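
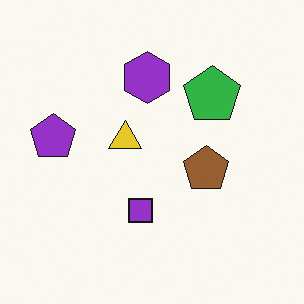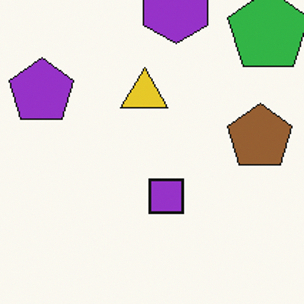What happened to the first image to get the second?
It was cropped to a modestly smaller region and rescaled.

The visible shapes are larger and the field of view is narrower; shapes near the original edges may be partly or wholly outside the frame — a crop-and-rescale.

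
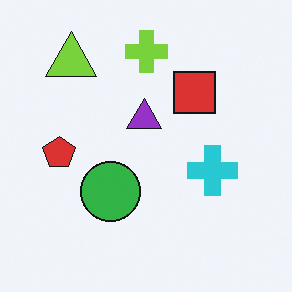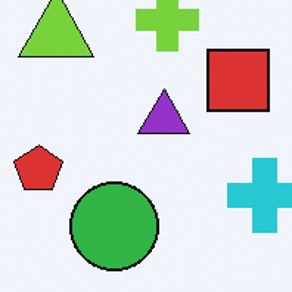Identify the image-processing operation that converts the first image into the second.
The transformation is: cropped to a modestly smaller region and rescaled.

The visible shapes are larger and the field of view is narrower; shapes near the original edges may be partly or wholly outside the frame — a crop-and-rescale.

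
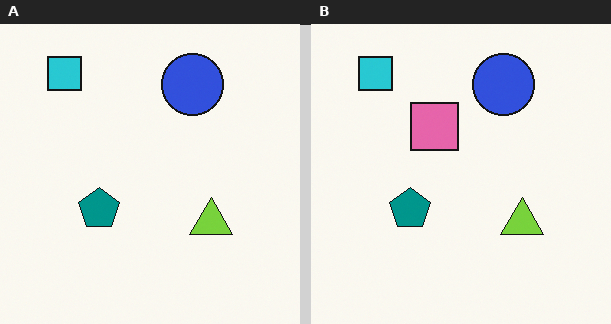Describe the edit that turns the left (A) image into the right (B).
The image was overlaid with an additional pink square.

A pink square appears in the right (B) image that is absent from the left (A).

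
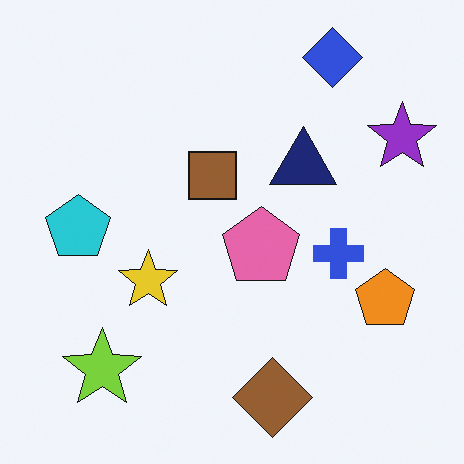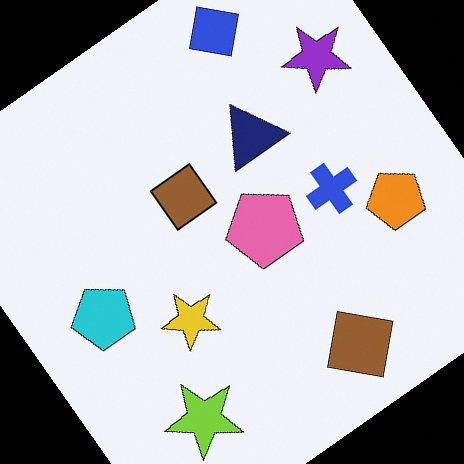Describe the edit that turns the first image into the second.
The second image is the first rotated counter-clockwise by a large amount — several tens of degrees.

Every shape is tilted by the same angle and the image corners show triangular fill wedges — a whole-image rotation by a non-right angle.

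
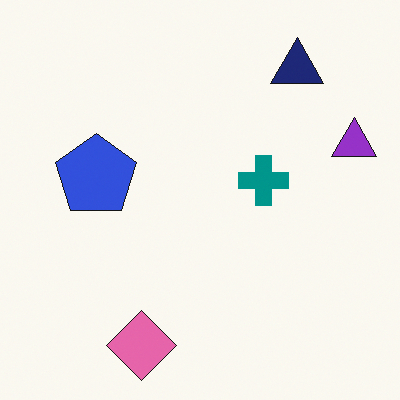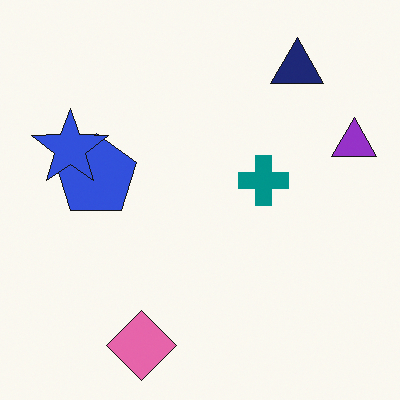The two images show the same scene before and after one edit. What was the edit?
Overlaid with an additional blue star.

A blue star appears in the second image that is absent from the first.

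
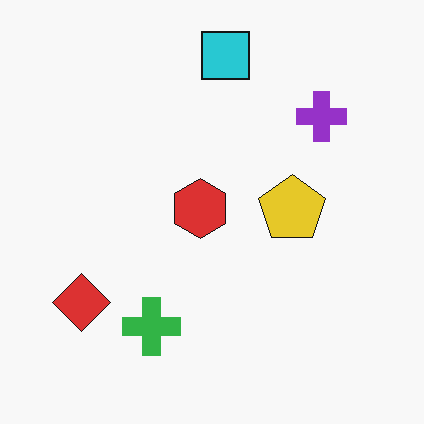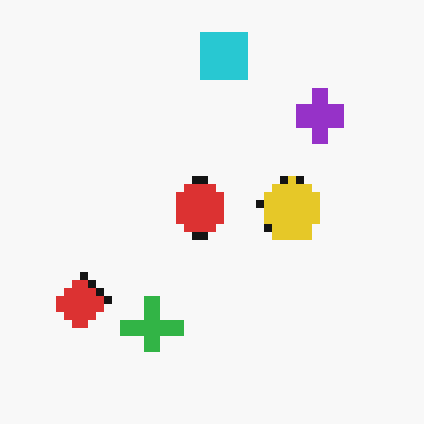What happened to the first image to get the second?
The transformation is: moderately pixelated.

Shapes are reduced to large square blocks; fine edges and outlines are lost — a downscale-then-upscale (mosaic) effect.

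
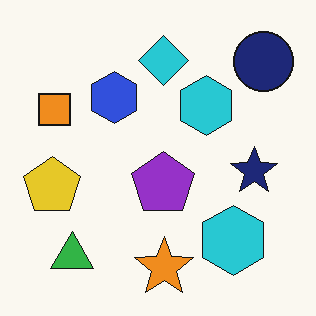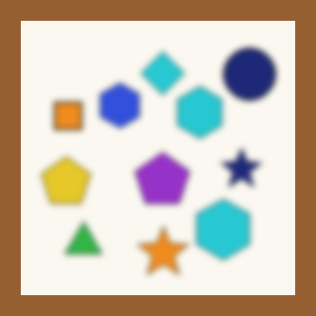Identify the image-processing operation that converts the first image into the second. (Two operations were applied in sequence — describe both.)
Noticeably gaussian-blurred, then framed with a brown border.

Shape edges and outlines are uniformly softened across the whole image. A solid brown frame runs around the edge of the second image, with the content slightly shrunk inside it.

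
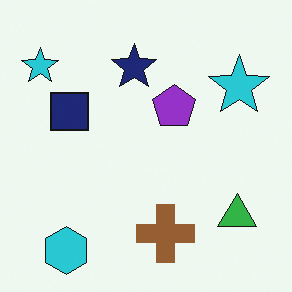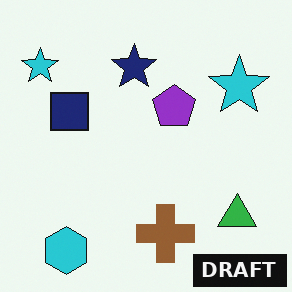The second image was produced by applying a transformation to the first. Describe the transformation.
The second image is the first watermarked with the text "DRAFT" in the lower-right corner.

A dark label reading "DRAFT" appears in the lower-right corner.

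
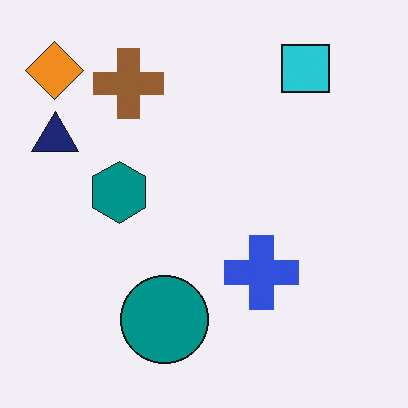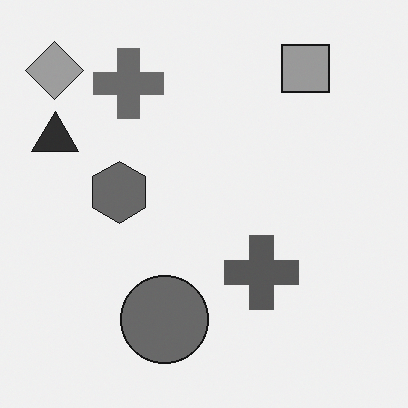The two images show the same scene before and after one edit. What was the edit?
The second image is the first converted to grayscale.

All color is removed — every shape is now a shade of grey.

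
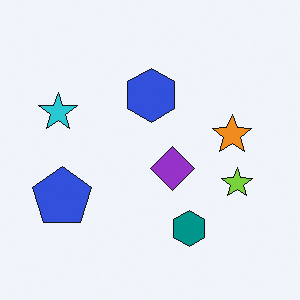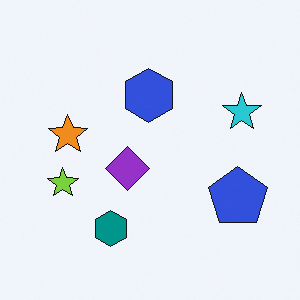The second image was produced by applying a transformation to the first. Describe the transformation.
The second image is the first flipped horizontally (left ↔ right).

The cyan star is in the left of the first image and the right of the second — shapes on opposite sides of the vertical midline have swapped in a mirror flip.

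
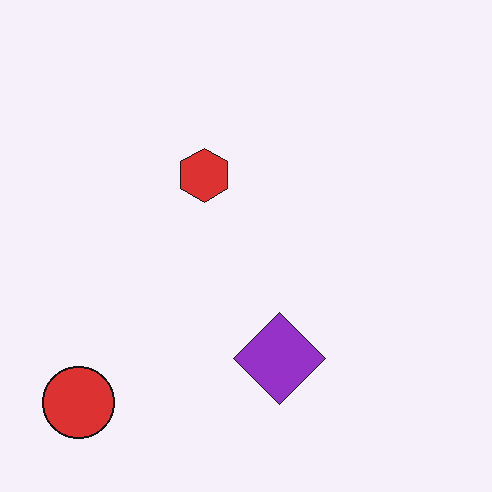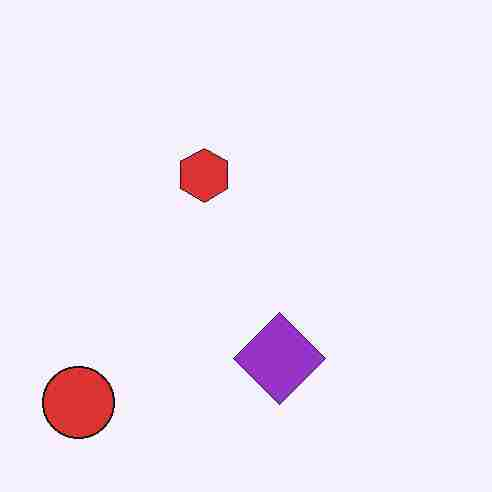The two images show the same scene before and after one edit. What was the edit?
It was heavily JPEG-compressed with obvious blocking artifacts.

Blocky 8×8 compression artifacts appear around shape edges and the flat background shows ringing — characteristic JPEG degradation.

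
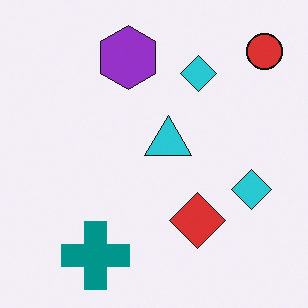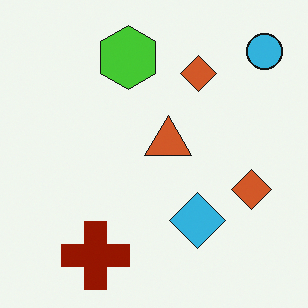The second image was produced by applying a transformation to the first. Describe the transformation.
Hue-shifted by a large amount.

Every shape's color has rotated by the same amount around the hue wheel — a uniform hue shift.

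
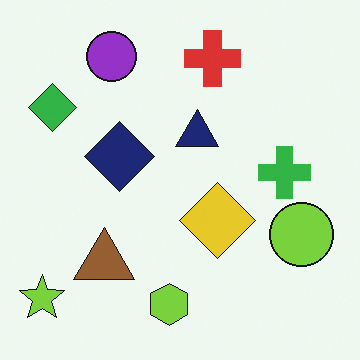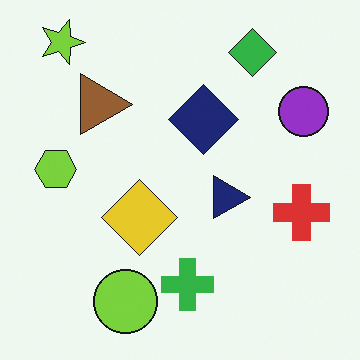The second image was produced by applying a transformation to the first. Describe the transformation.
The second image is the first rotated 90° clockwise.

The lime star sits in the bottom-left of the first image and the top-left of the second — consistent with a whole-image 90° clockwise rotation.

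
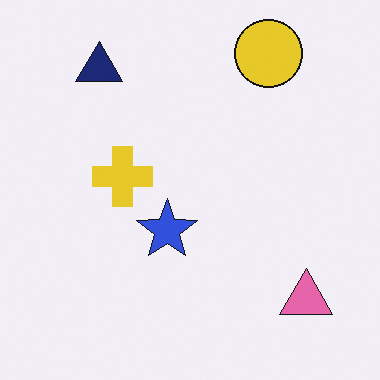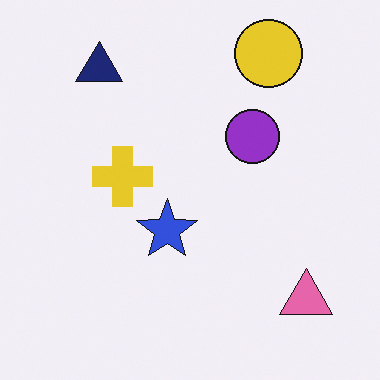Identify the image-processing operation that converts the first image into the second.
It was overlaid with an additional purple circle.

A purple circle appears in the second image that is absent from the first.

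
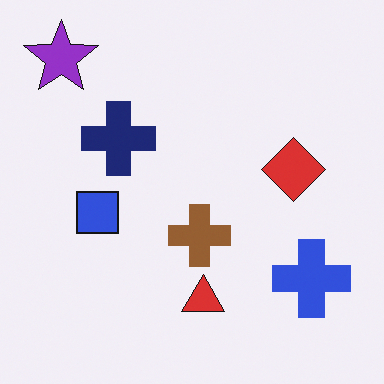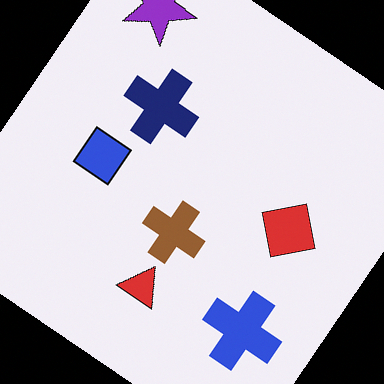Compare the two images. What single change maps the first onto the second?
This is the original image rotated clockwise by a large amount — several tens of degrees.

Every shape is tilted by the same angle and the image corners show triangular fill wedges — a whole-image rotation by a non-right angle.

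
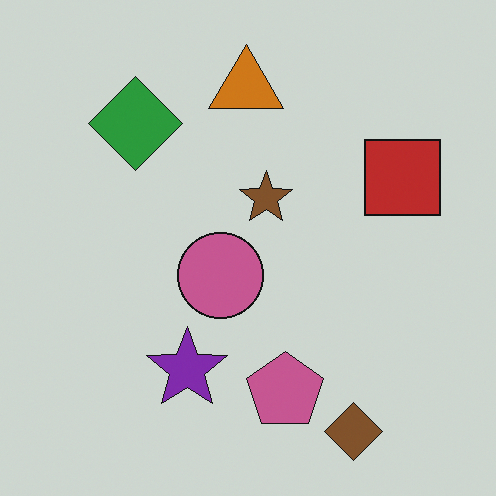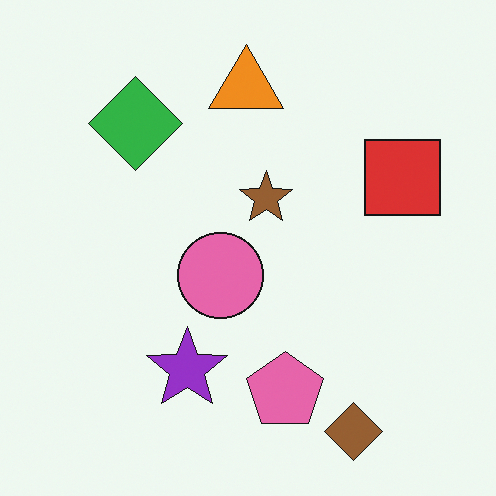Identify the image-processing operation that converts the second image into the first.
The image was darkened a little.

Every pixel — background and shapes alike — is uniformly darkened.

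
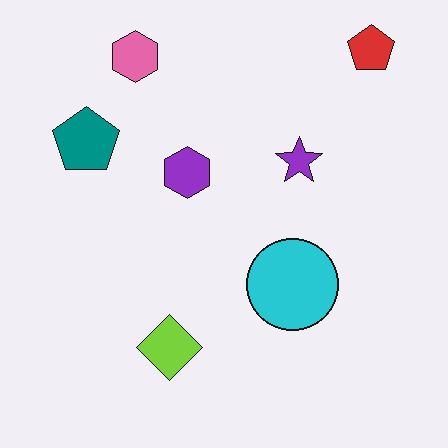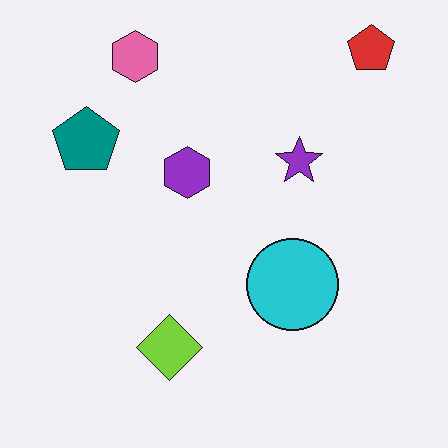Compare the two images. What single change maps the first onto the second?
It was given moderate JPEG compression.

Blocky 8×8 compression artifacts appear around shape edges and the flat background shows ringing — characteristic JPEG degradation.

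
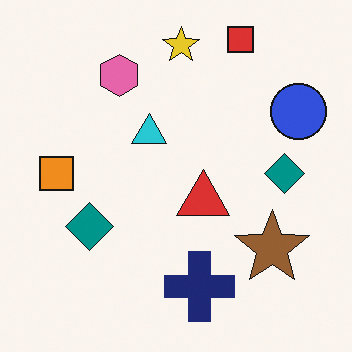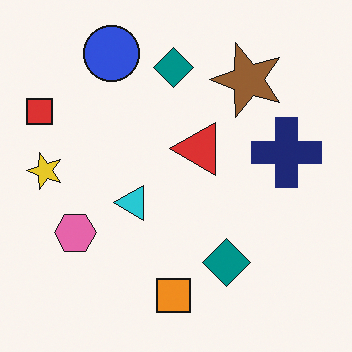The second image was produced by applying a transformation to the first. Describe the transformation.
The second image is the first rotated 90° counter-clockwise.

The red square sits in the top-right of the first image and the top-left of the second — consistent with a whole-image 90° counter-clockwise rotation.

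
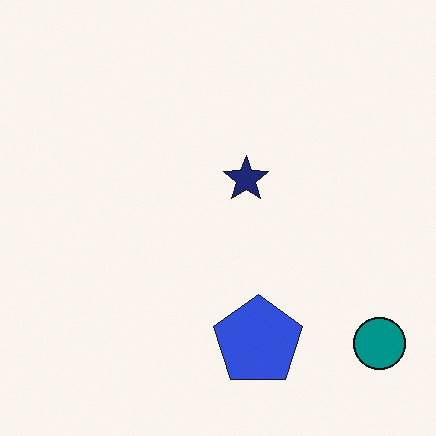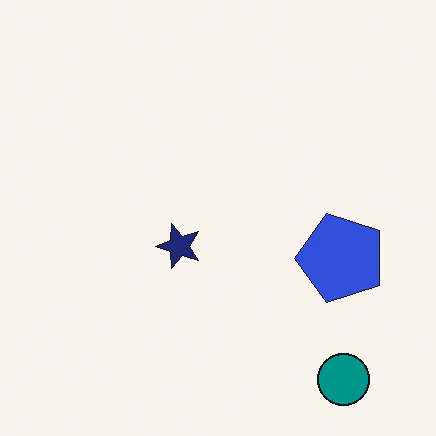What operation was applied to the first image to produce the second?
This is the original image transposed (reflected across the top-left ↔ bottom-right diagonal).

Shapes have swapped their row and column positions — what was in the top-right is now in the bottom-left — a diagonal reflection.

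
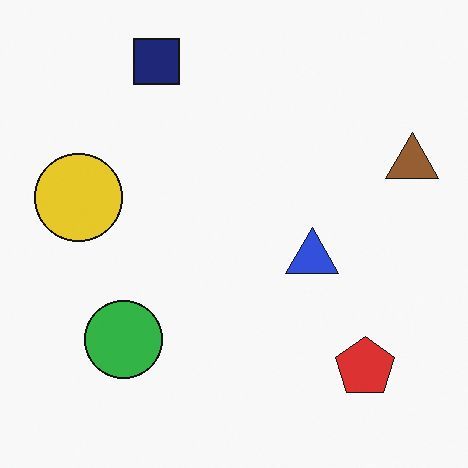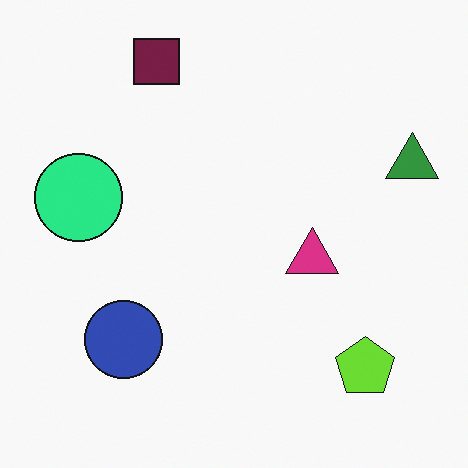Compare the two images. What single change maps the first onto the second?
The second image is the first hue-shifted through roughly a third of the color wheel.

Every shape's color has rotated by the same amount around the hue wheel — a uniform hue shift.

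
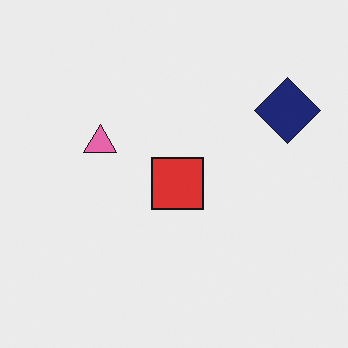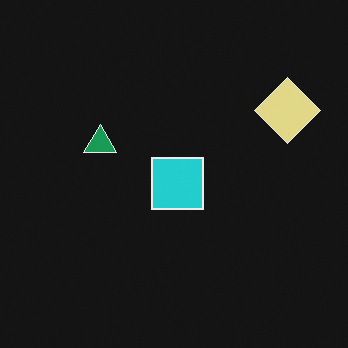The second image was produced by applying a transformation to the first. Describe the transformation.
The transformation is: color-inverted (negative).

The light background has become dark and every shape's color is its complement — a photographic negative.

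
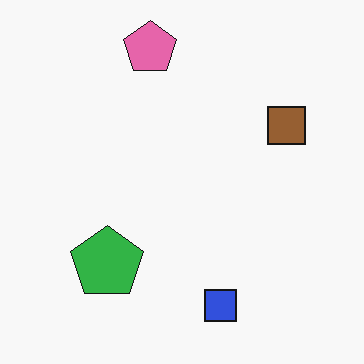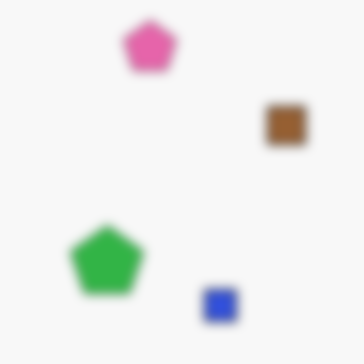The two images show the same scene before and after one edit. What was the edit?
The transformation is: strongly gaussian-blurred.

Shape edges and outlines are uniformly softened across the whole image.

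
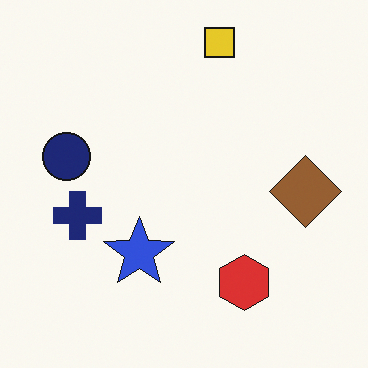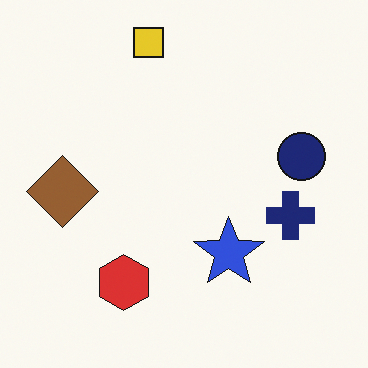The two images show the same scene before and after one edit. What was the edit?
Flipped horizontally (left ↔ right).

The brown diamond is in the right of the first image and the left of the second — shapes on opposite sides of the vertical midline have swapped in a mirror flip.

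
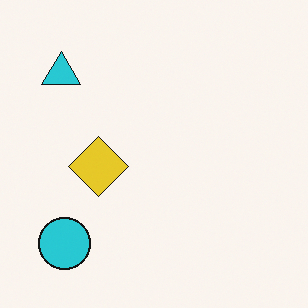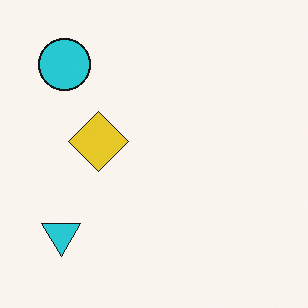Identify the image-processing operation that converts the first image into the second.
Flipped vertically (top ↔ bottom).

The cyan circle is in the bottom-left of the first image and the top-left of the second — shapes on opposite sides of the horizontal midline have swapped in a mirror flip.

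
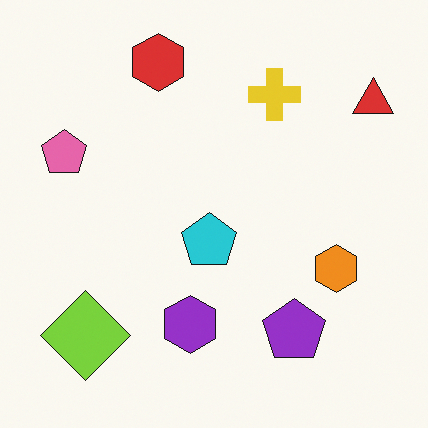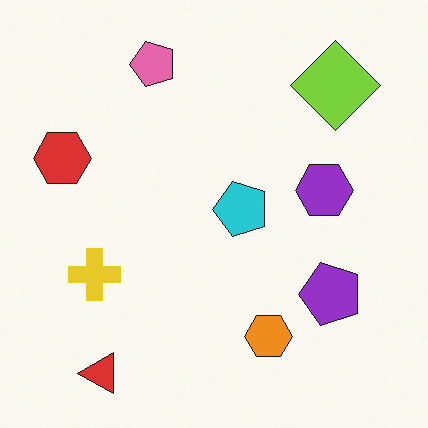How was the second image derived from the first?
The second image is the first transposed (reflected across the top-left ↔ bottom-right diagonal).

Shapes have swapped their row and column positions — what was in the top-right is now in the bottom-left — a diagonal reflection.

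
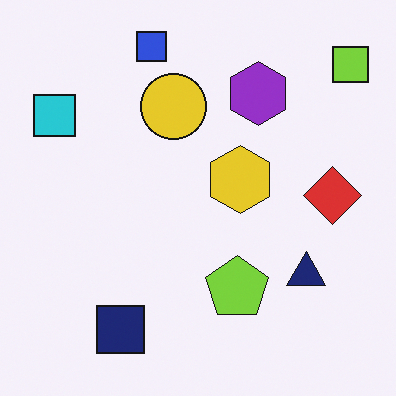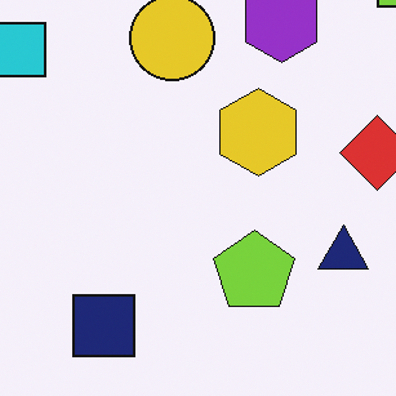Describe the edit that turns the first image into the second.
This is the original image cropped slightly and scaled back up.

The visible shapes are larger and the field of view is narrower; shapes near the original edges may be partly or wholly outside the frame — a crop-and-rescale.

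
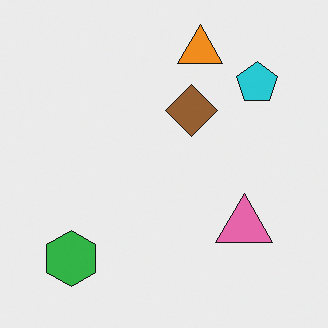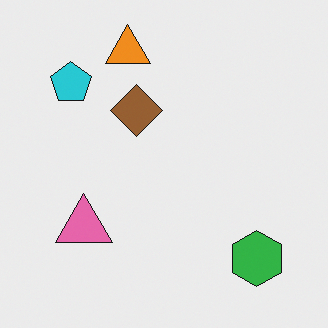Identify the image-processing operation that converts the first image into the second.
It was flipped horizontally (left ↔ right).

The cyan pentagon is in the top-right of the first image and the top-left of the second — shapes on opposite sides of the vertical midline have swapped in a mirror flip.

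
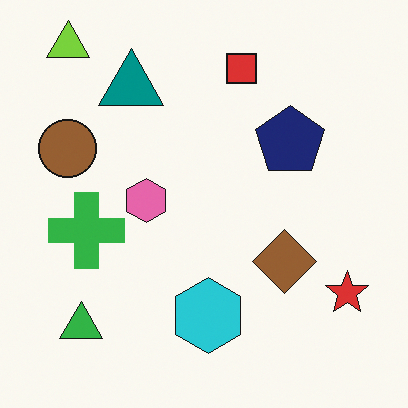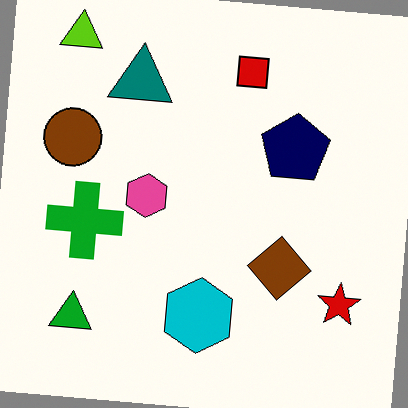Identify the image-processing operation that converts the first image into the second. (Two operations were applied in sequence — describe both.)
It was given slightly increased contrast, then rotated clockwise by a few degrees.

Tones are pushed away from mid-grey across the whole image — a global contrast change. Every shape is tilted by the same angle and the image corners show triangular fill wedges — a whole-image rotation by a non-right angle.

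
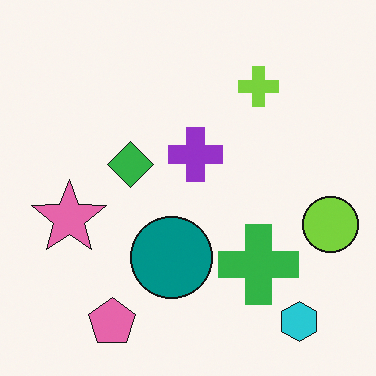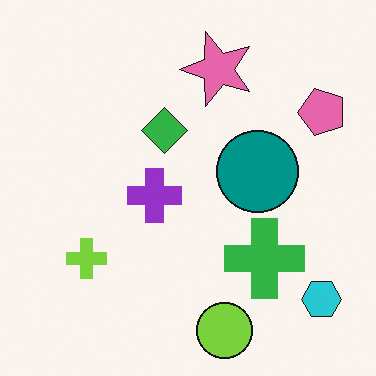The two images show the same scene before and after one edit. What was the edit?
It was transposed (reflected across the top-left ↔ bottom-right diagonal).

Shapes have swapped their row and column positions — what was in the top-right is now in the bottom-left — a diagonal reflection.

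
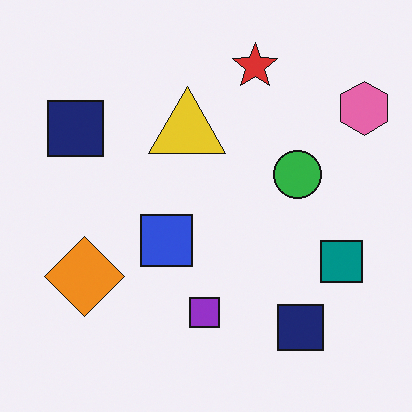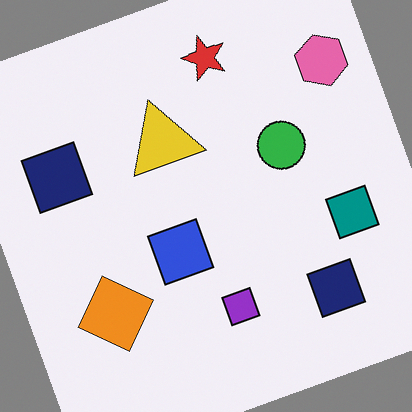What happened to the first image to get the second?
Rotated counter-clockwise by a clearly visible amount.

Every shape is tilted by the same angle and the image corners show triangular fill wedges — a whole-image rotation by a non-right angle.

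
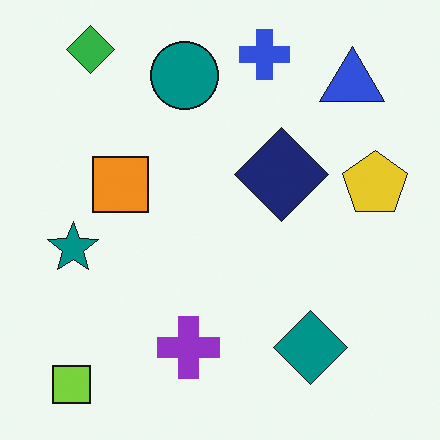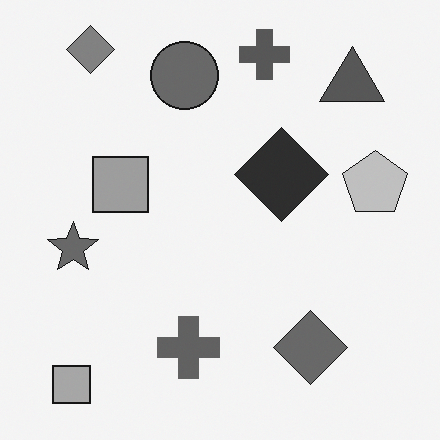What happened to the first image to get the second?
The image was converted to grayscale.

All color is removed — every shape is now a shade of grey.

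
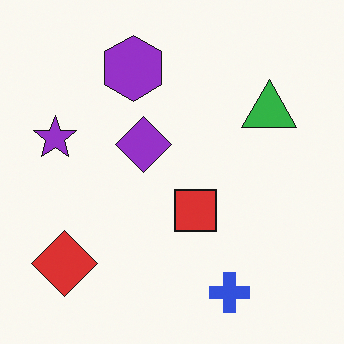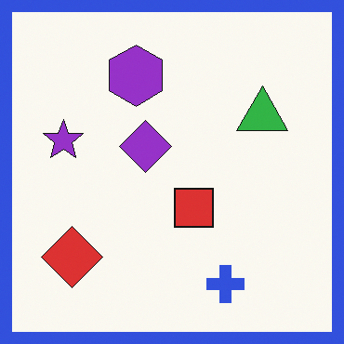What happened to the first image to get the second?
Framed with a blue border.

A solid blue frame runs around the edge of the second image, with the content slightly shrunk inside it.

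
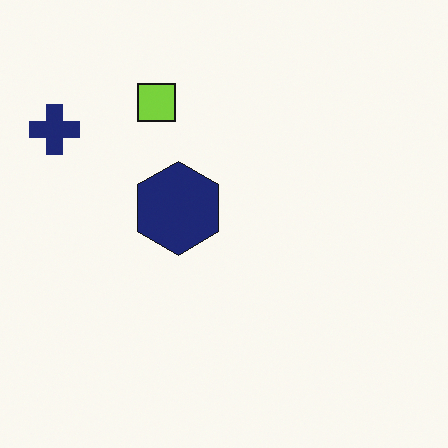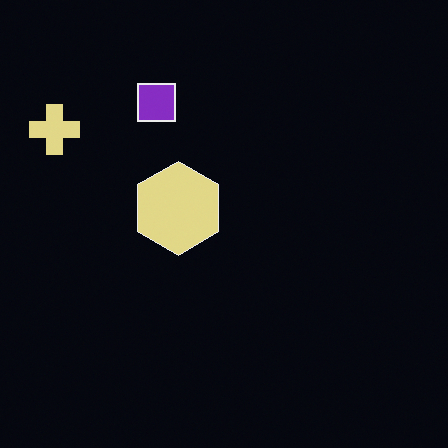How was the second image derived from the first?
This is the original image color-inverted (negative).

The light background has become dark and every shape's color is its complement — a photographic negative.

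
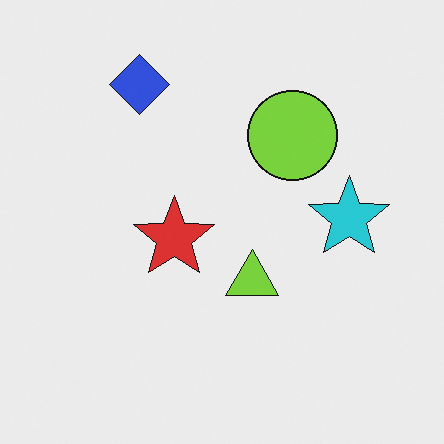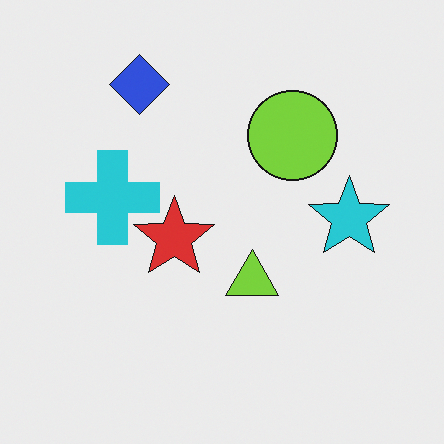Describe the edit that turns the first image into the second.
This is the original image overlaid with an additional cyan cross.

A cyan cross appears in the second image that is absent from the first.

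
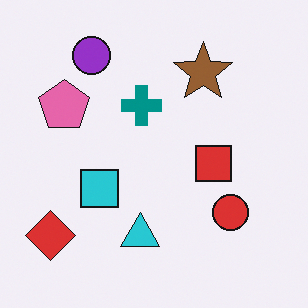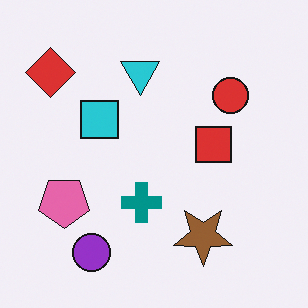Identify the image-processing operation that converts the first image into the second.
Flipped vertically (top ↔ bottom).

The purple circle is in the top-left of the first image and the bottom-left of the second — shapes on opposite sides of the horizontal midline have swapped in a mirror flip.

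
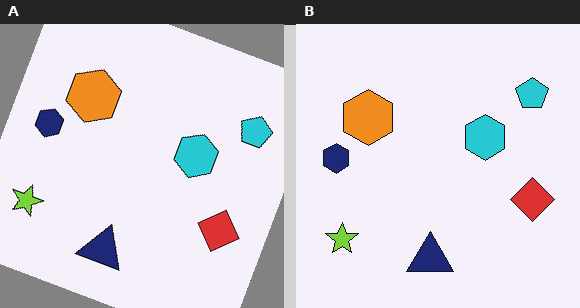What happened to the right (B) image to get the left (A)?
The transformation is: rotated clockwise by a clearly visible amount.

Every shape is tilted by the same angle and the image corners show triangular fill wedges — a whole-image rotation by a non-right angle.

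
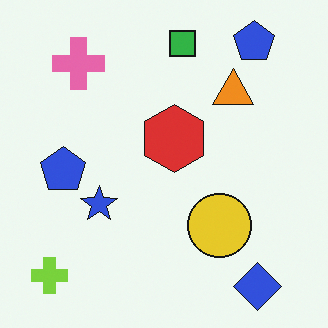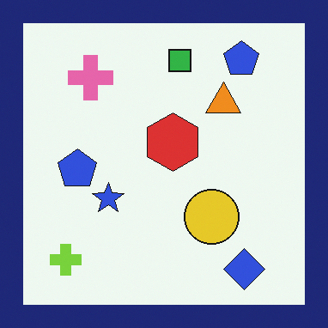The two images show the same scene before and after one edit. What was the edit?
It was framed with a navy border.

A solid navy frame runs around the edge of the second image, with the content slightly shrunk inside it.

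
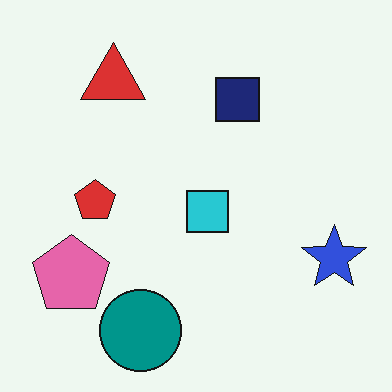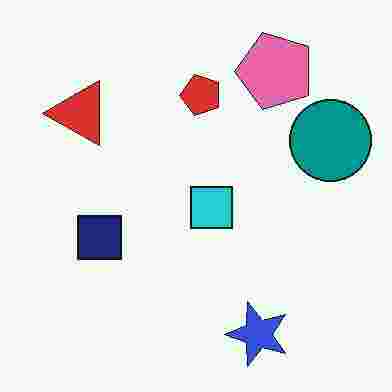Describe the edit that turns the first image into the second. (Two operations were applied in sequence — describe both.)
The transformation is: degraded with heavy JPEG compression, then transposed (reflected across the top-left ↔ bottom-right diagonal).

Blocky 8×8 compression artifacts appear around shape edges and the flat background shows ringing — characteristic JPEG degradation. Shapes have swapped their row and column positions — what was in the top-right is now in the bottom-left — a diagonal reflection.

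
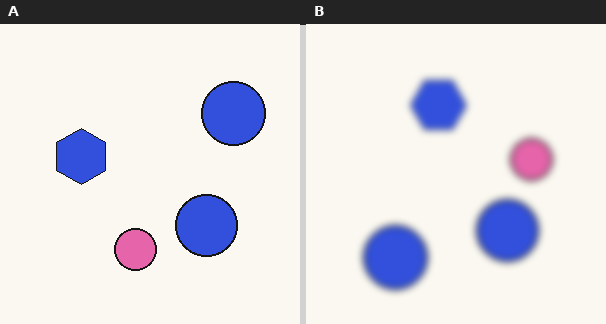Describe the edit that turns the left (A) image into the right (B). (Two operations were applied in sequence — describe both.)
Noticeably gaussian-blurred, then transposed (reflected across the top-left ↔ bottom-right diagonal).

Shape edges and outlines are uniformly softened across the whole image. Shapes have swapped their row and column positions — what was in the top-right is now in the bottom-left — a diagonal reflection.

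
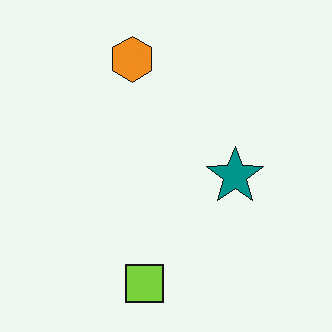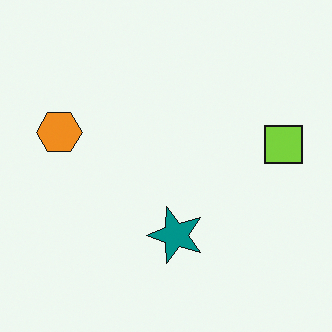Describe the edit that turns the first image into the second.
The transformation is: transposed (reflected across the top-left ↔ bottom-right diagonal).

Shapes have swapped their row and column positions — what was in the top-right is now in the bottom-left — a diagonal reflection.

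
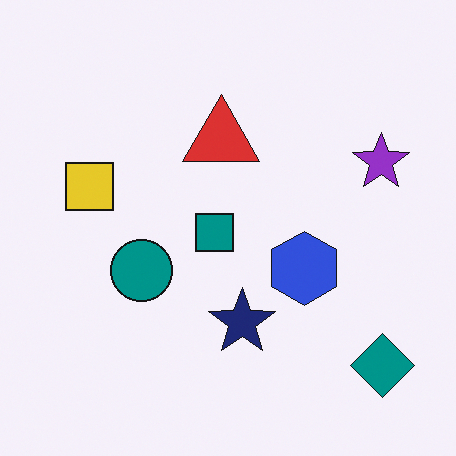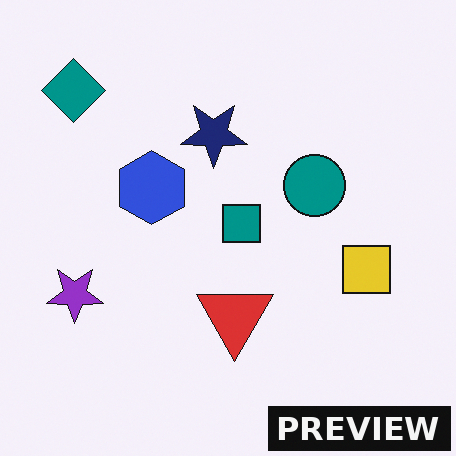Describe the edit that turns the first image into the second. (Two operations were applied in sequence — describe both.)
The second image is the first rotated 180°, then watermarked with the text "PREVIEW" in the lower-right corner.

The teal diamond sits in the bottom-right of the first image and the top-left of the second — consistent with a whole-image 180° rotation. A dark label reading "PREVIEW" appears in the lower-right corner.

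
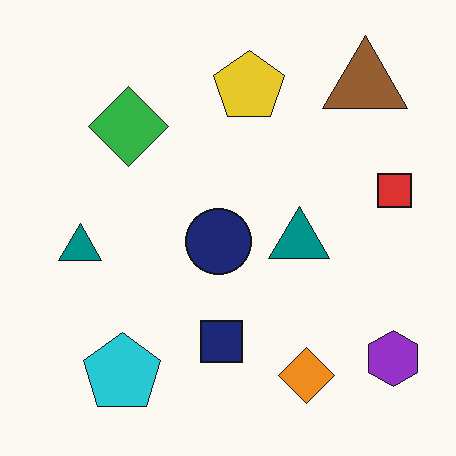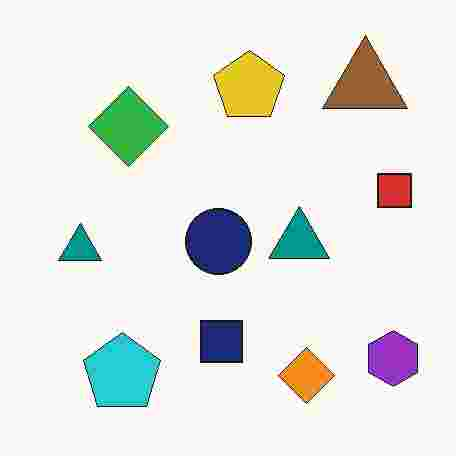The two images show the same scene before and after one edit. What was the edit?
Degraded with heavy JPEG compression.

Blocky 8×8 compression artifacts appear around shape edges and the flat background shows ringing — characteristic JPEG degradation.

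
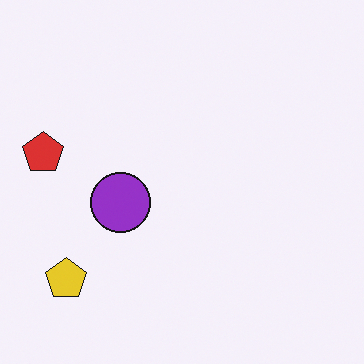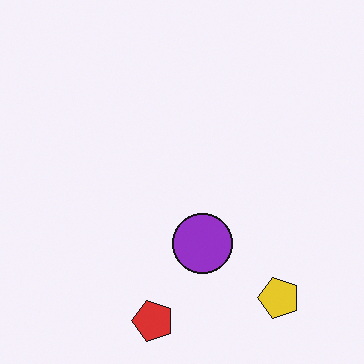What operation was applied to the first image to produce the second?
The image was rotated 90° counter-clockwise.

The yellow pentagon sits in the bottom-left of the first image and the bottom-right of the second — consistent with a whole-image 90° counter-clockwise rotation.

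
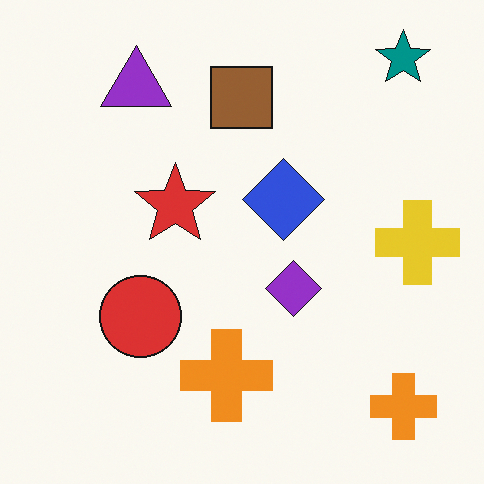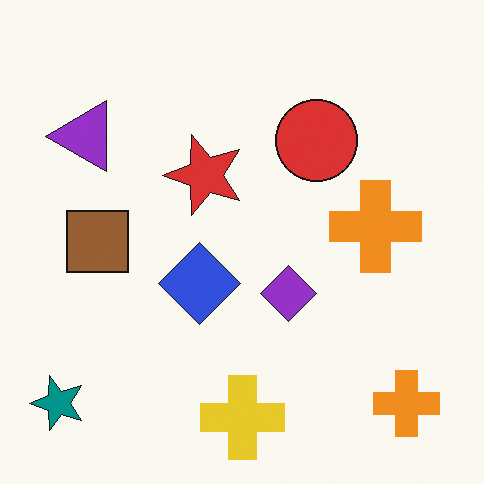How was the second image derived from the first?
It was transposed (reflected across the top-left ↔ bottom-right diagonal).

Shapes have swapped their row and column positions — what was in the top-right is now in the bottom-left — a diagonal reflection.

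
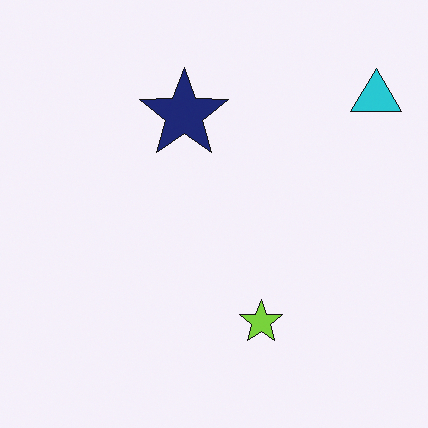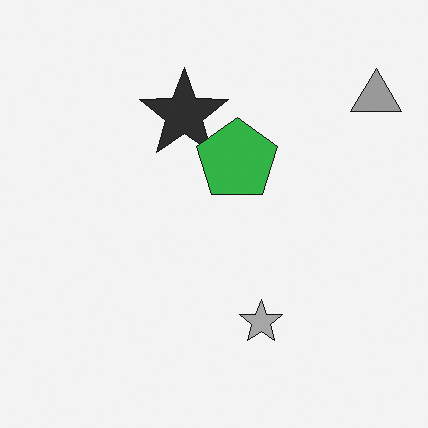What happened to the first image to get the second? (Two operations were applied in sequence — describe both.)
The transformation is: converted to grayscale, then overlaid with an additional green pentagon.

All color is removed — every shape is now a shade of grey. A green pentagon appears in the second image that is absent from the first.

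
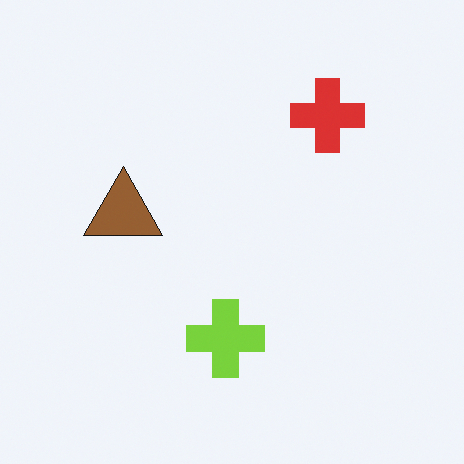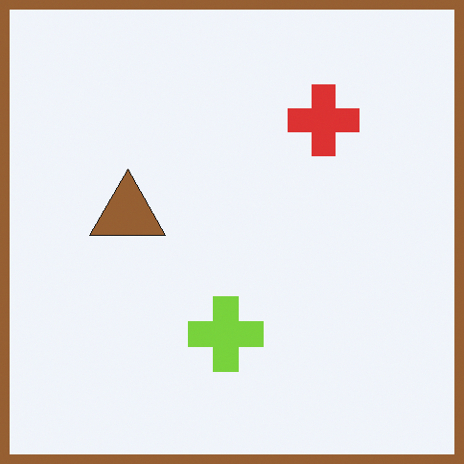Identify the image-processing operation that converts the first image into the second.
The second image is the first framed with a brown border.

A solid brown frame runs around the edge of the second image, with the content slightly shrunk inside it.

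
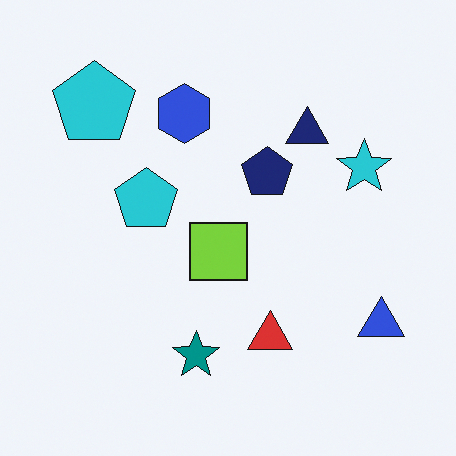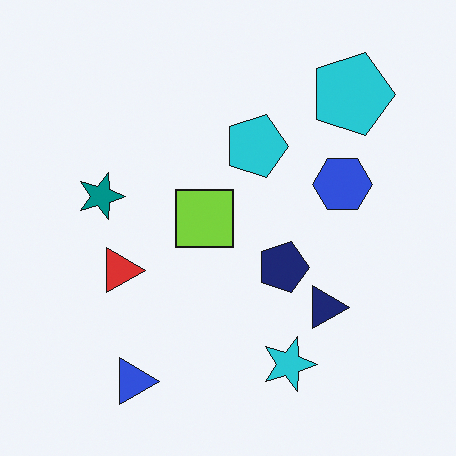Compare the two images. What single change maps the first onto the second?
The transformation is: rotated 90° clockwise.

The blue triangle sits in the bottom-right of the first image and the bottom-left of the second — consistent with a whole-image 90° clockwise rotation.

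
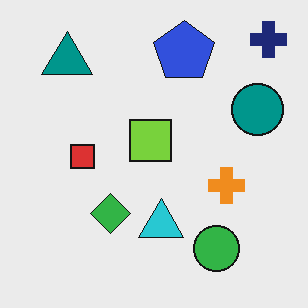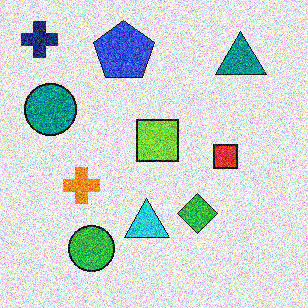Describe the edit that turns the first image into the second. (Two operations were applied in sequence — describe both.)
The transformation is: flipped horizontally (left ↔ right), then degraded with a thick layer of grain.

The navy cross is in the top-right of the first image and the top-left of the second — shapes on opposite sides of the vertical midline have swapped in a mirror flip. Random speckle covers the whole image, including the flat background.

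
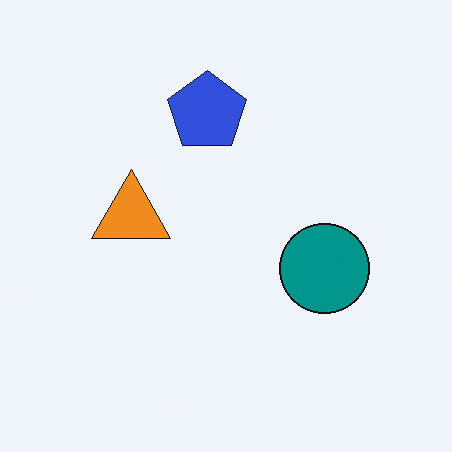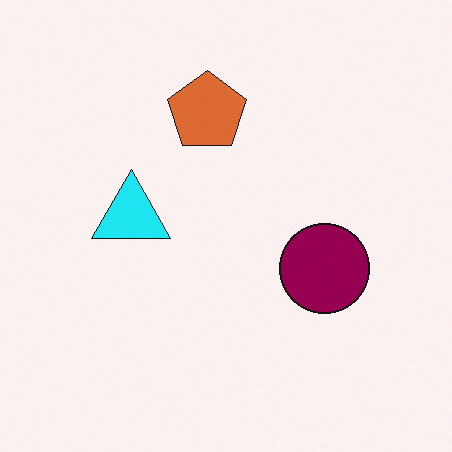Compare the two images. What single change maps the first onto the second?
This is the original image hue-shifted by a moderate amount.

Every shape's color has rotated by the same amount around the hue wheel — a uniform hue shift.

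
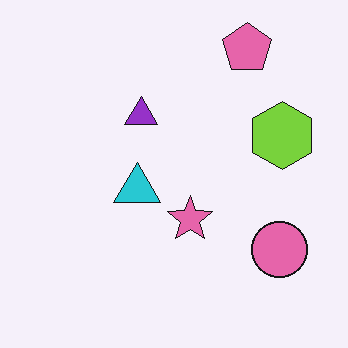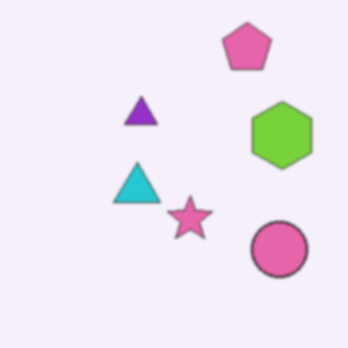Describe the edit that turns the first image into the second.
The transformation is: given a subtle gaussian blur.

Shape edges and outlines are uniformly softened across the whole image.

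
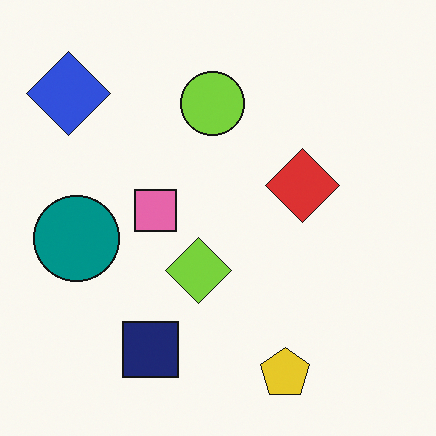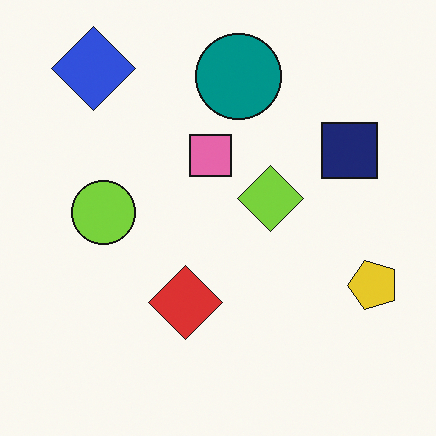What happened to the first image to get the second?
The second image is the first transposed (reflected across the top-left ↔ bottom-right diagonal).

Shapes have swapped their row and column positions — what was in the top-right is now in the bottom-left — a diagonal reflection.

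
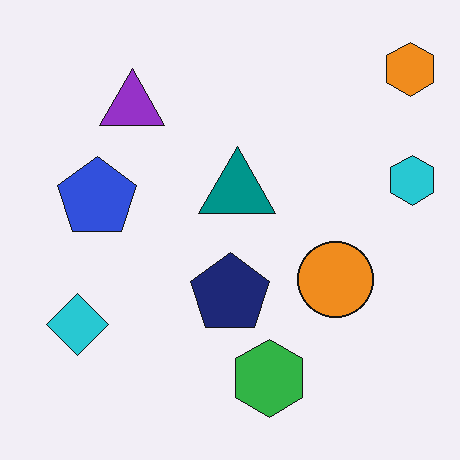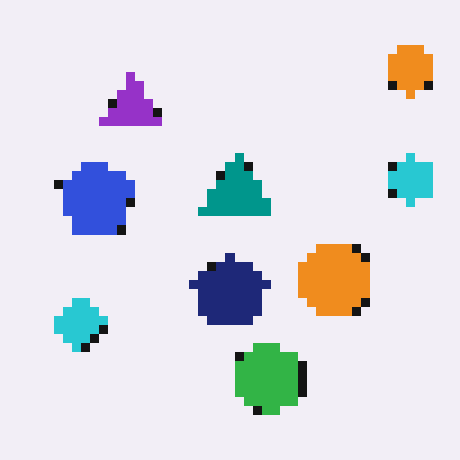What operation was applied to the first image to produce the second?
The image was coarsely pixelated.

Shapes are reduced to large square blocks; fine edges and outlines are lost — a downscale-then-upscale (mosaic) effect.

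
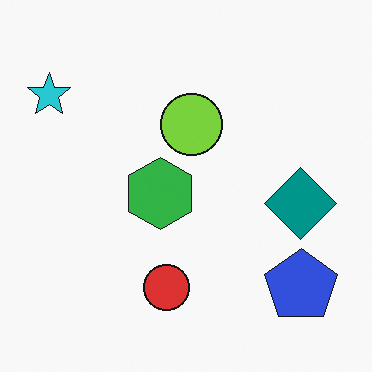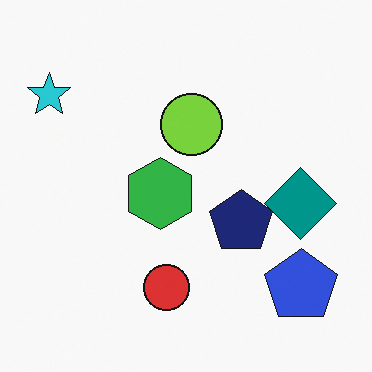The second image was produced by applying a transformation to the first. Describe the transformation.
The image was overlaid with an additional navy pentagon.

A navy pentagon appears in the second image that is absent from the first.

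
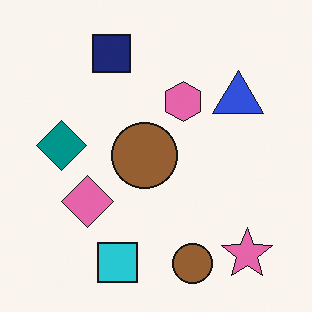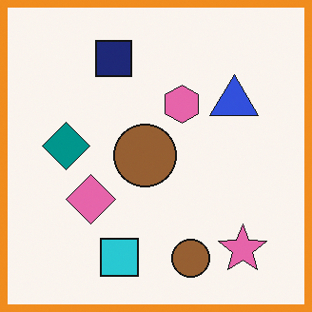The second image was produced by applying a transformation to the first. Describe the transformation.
This is the original image framed with a orange border.

A solid orange frame runs around the edge of the second image, with the content slightly shrunk inside it.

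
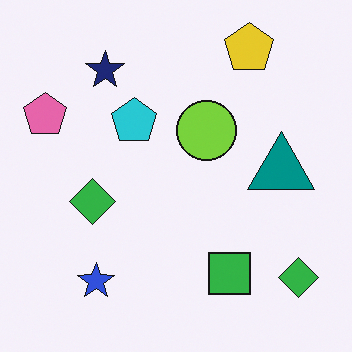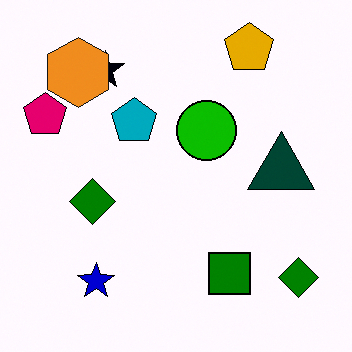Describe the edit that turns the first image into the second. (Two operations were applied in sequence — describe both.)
The image was given much higher contrast, then overlaid with an additional orange hexagon.

Tones are pushed away from mid-grey across the whole image — a global contrast change. An orange hexagon appears in the second image that is absent from the first.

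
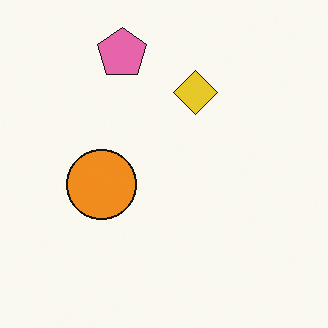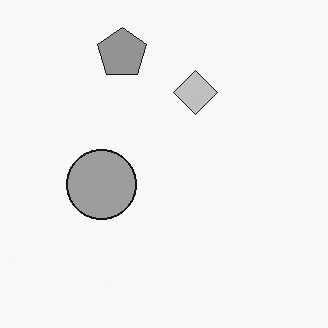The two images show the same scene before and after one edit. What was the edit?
This is the original image converted to grayscale.

All color is removed — every shape is now a shade of grey.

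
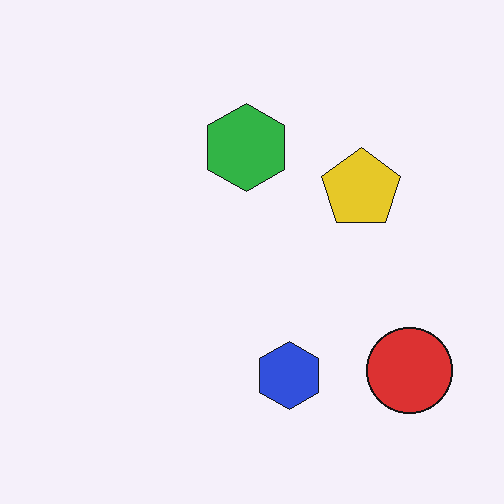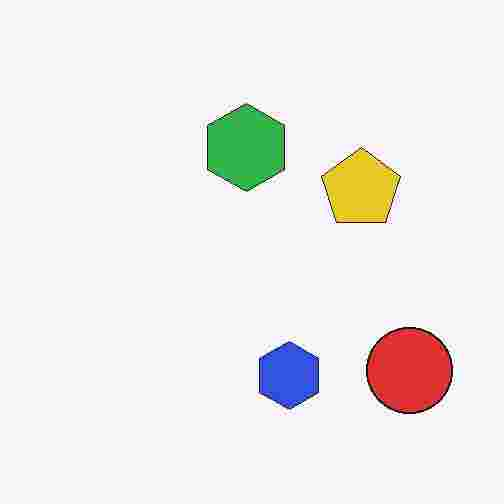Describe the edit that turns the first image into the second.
The transformation is: heavily JPEG-compressed with obvious blocking artifacts.

Blocky 8×8 compression artifacts appear around shape edges and the flat background shows ringing — characteristic JPEG degradation.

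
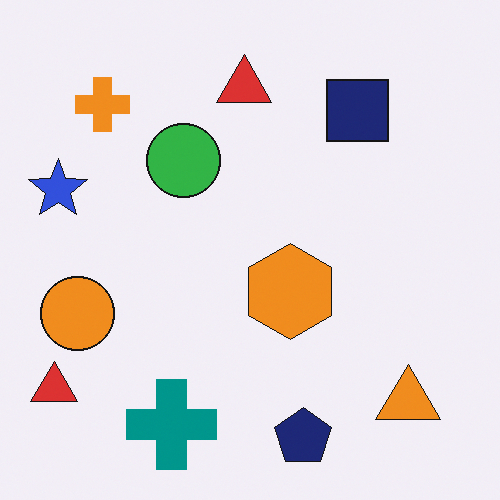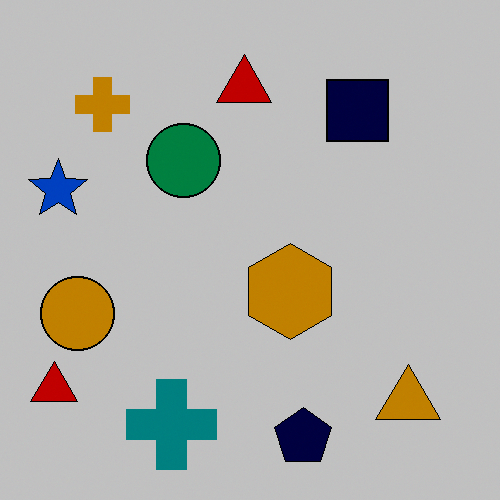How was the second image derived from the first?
It was aggressively posterized.

Each flat color has snapped to a coarser quantized level — most visibly, the near-white background has dropped to a flat grey.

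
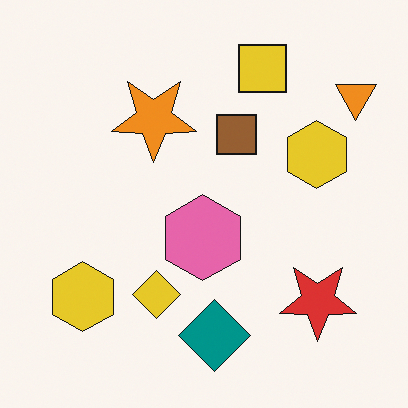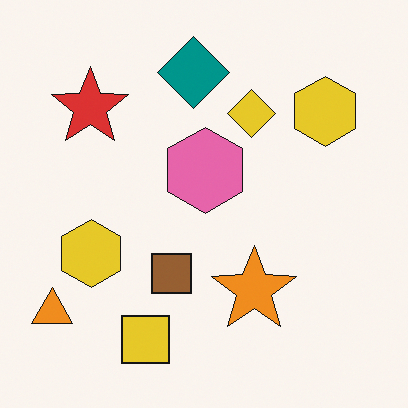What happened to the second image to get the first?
The transformation is: rotated 180°.

The orange triangle sits in the bottom-left of the second image and the top-right of the first — consistent with a whole-image 180° rotation.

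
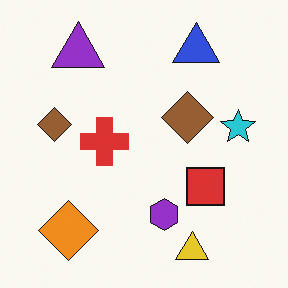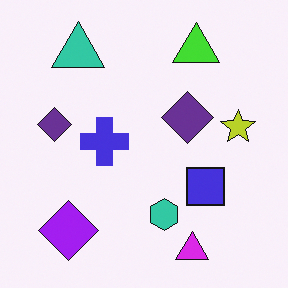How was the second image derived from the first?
It was hue-shifted through roughly half the color wheel.

Every shape's color has rotated by the same amount around the hue wheel — a uniform hue shift.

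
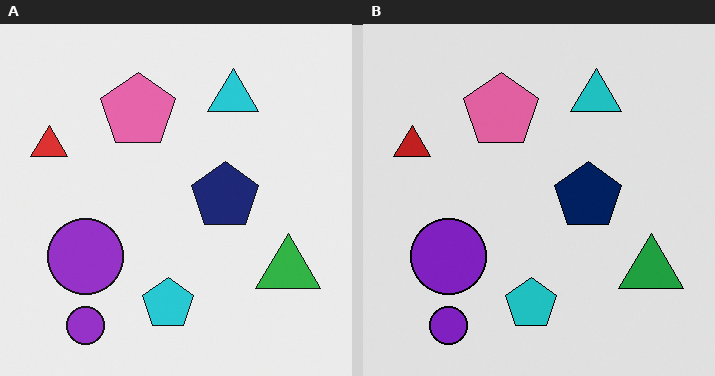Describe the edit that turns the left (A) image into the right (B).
The right (B) image is the left (A) posterized to a reduced palette.

Each flat color has snapped to a coarser quantized level — most visibly, the near-white background has dropped to a flat grey.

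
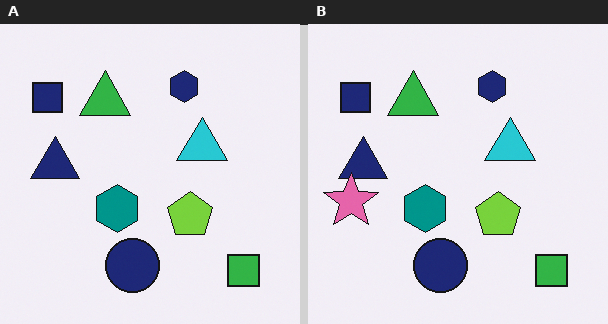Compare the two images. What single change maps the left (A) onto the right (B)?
This is the original image overlaid with an additional pink star.

A pink star appears in the right (B) image that is absent from the left (A).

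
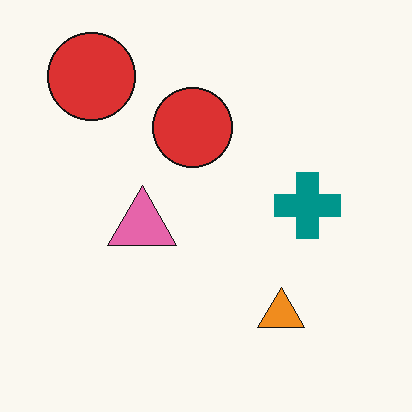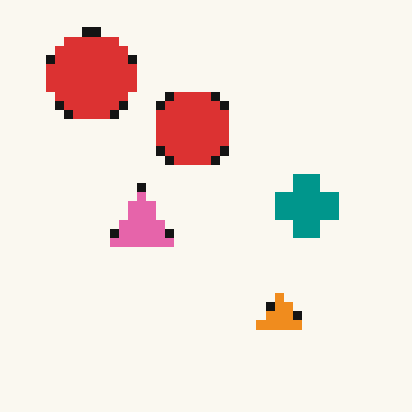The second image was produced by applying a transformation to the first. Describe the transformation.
Heavily pixelated into large blocks.

Shapes are reduced to large square blocks; fine edges and outlines are lost — a downscale-then-upscale (mosaic) effect.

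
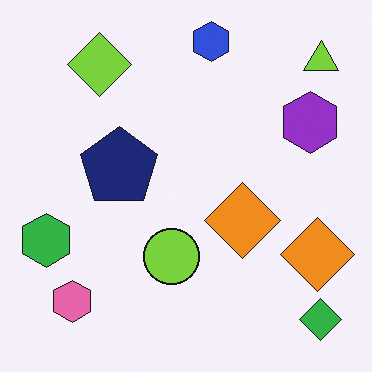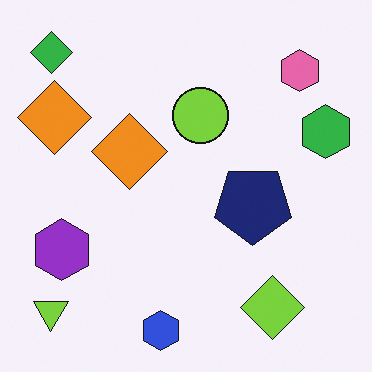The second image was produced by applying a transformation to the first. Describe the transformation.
It was rotated 180°.

The green diamond sits in the bottom-right of the first image and the top-left of the second — consistent with a whole-image 180° rotation.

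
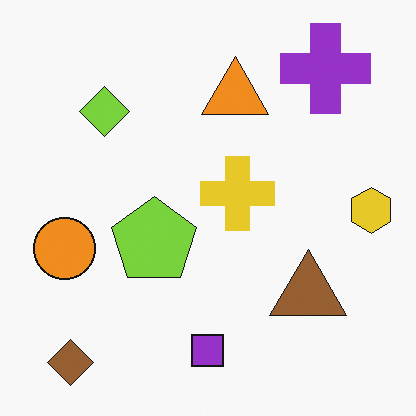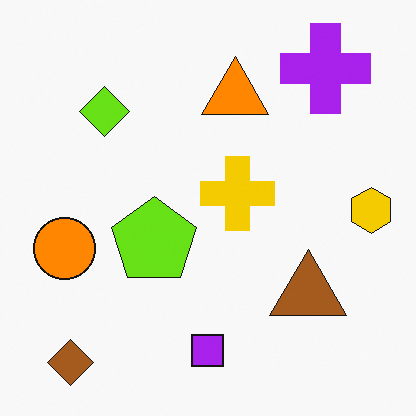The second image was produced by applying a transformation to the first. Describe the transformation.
Slightly oversaturated.

All colors are more vivid — a global saturation change.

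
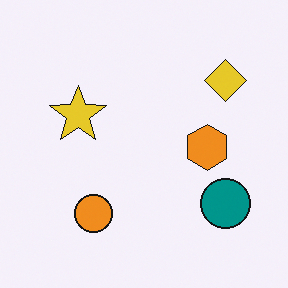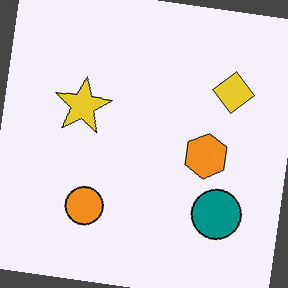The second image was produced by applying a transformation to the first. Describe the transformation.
The transformation is: rotated clockwise by a few degrees.

Every shape is tilted by the same angle and the image corners show triangular fill wedges — a whole-image rotation by a non-right angle.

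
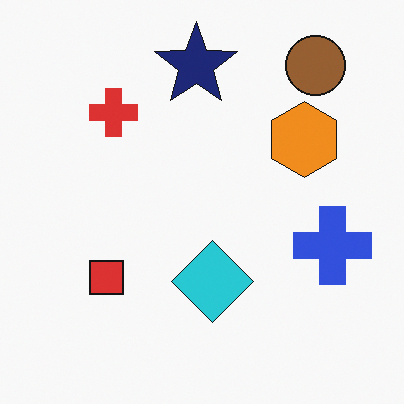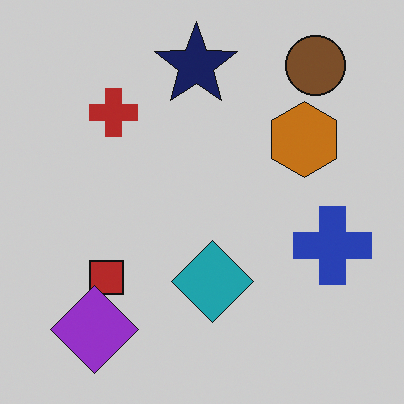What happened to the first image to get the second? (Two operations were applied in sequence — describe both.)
Darkened a little, then overlaid with an additional purple diamond.

Every pixel — background and shapes alike — is uniformly darkened. A purple diamond appears in the second image that is absent from the first.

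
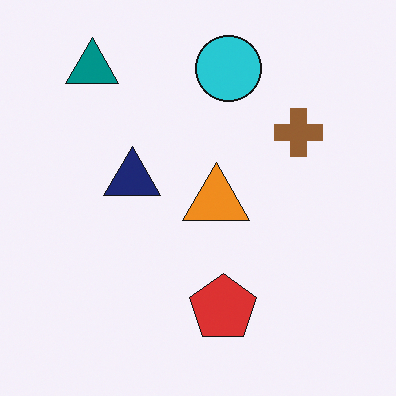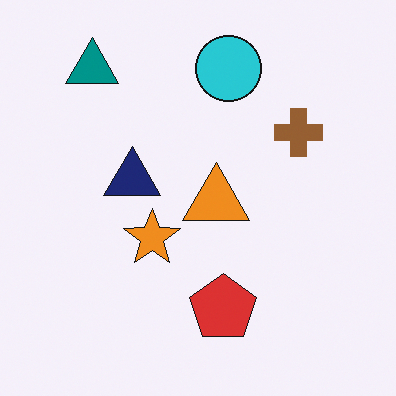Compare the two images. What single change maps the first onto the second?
The image was overlaid with an additional orange star.

An orange star appears in the second image that is absent from the first.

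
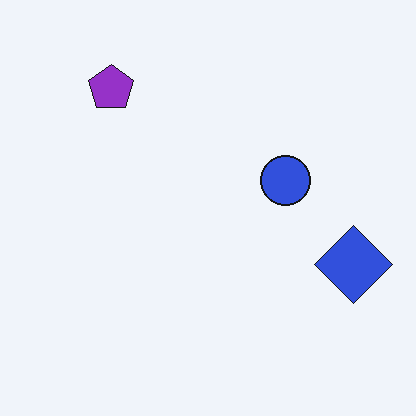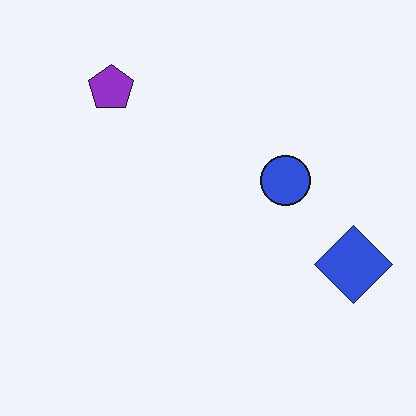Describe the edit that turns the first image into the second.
Given moderate JPEG compression.

Blocky 8×8 compression artifacts appear around shape edges and the flat background shows ringing — characteristic JPEG degradation.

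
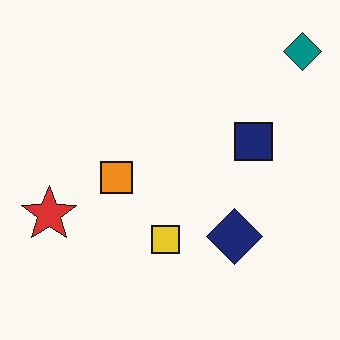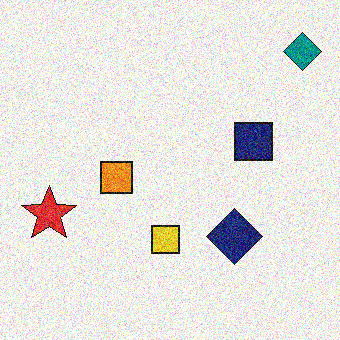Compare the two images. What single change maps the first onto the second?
The image was degraded with heavy additive noise.

Random speckle covers the whole image, including the flat background.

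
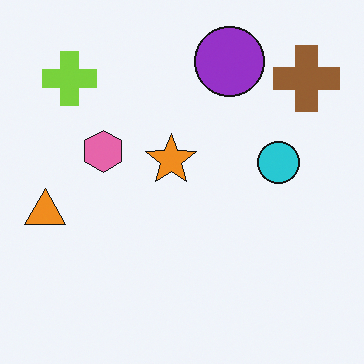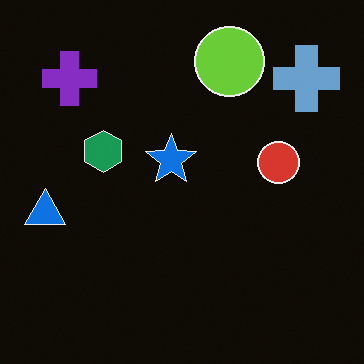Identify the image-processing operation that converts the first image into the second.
It was color-inverted (negative).

The light background has become dark and every shape's color is its complement — a photographic negative.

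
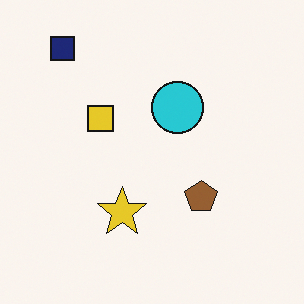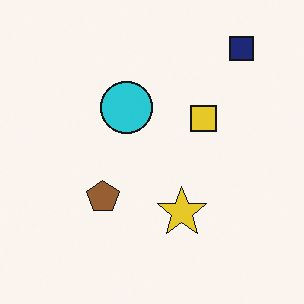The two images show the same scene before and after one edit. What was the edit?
This is the original image flipped horizontally (left ↔ right).

The navy square is in the top-left of the first image and the top-right of the second — shapes on opposite sides of the vertical midline have swapped in a mirror flip.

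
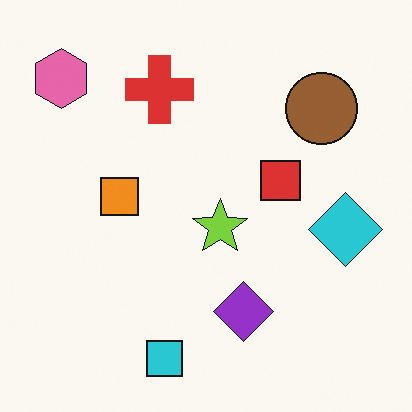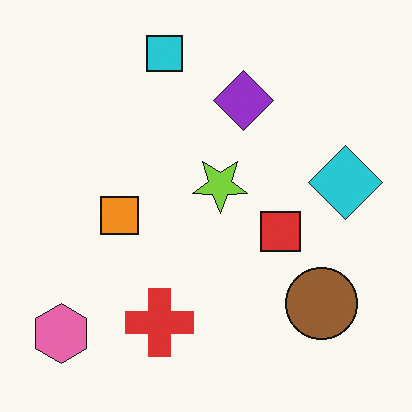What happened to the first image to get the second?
This is the original image flipped vertically (top ↔ bottom).

The cyan square is in the bottom of the first image and the top of the second — shapes on opposite sides of the horizontal midline have swapped in a mirror flip.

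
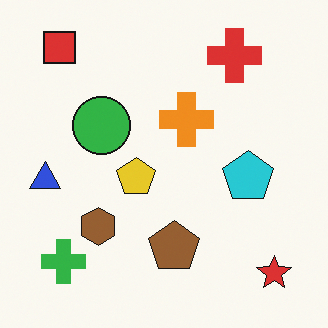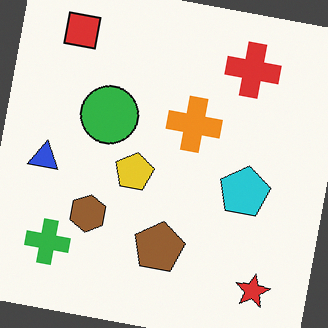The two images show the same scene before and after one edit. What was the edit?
The second image is the first rotated clockwise by a few degrees.

Every shape is tilted by the same angle and the image corners show triangular fill wedges — a whole-image rotation by a non-right angle.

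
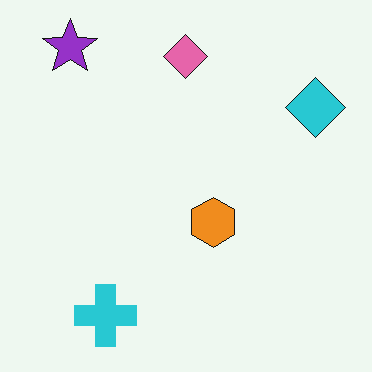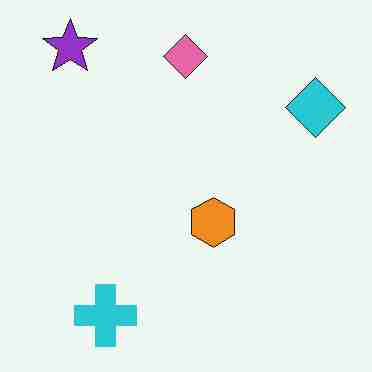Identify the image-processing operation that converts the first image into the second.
The transformation is: heavily JPEG-compressed with obvious blocking artifacts.

Blocky 8×8 compression artifacts appear around shape edges and the flat background shows ringing — characteristic JPEG degradation.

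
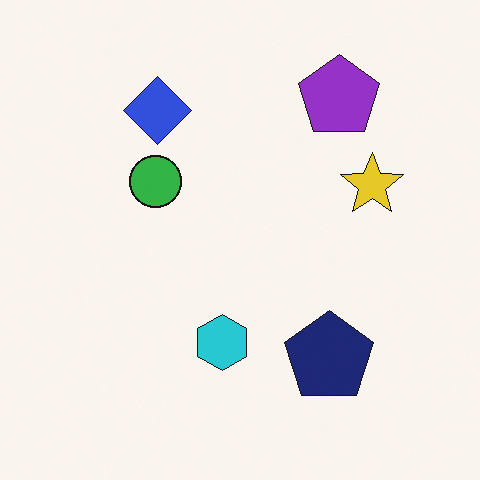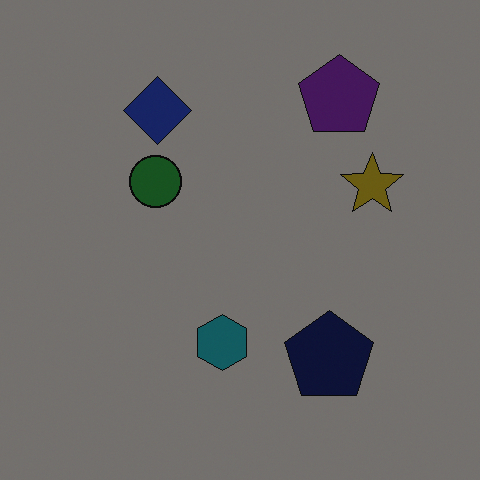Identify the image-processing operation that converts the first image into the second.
It was noticeably darkened.

Every pixel — background and shapes alike — is uniformly darkened.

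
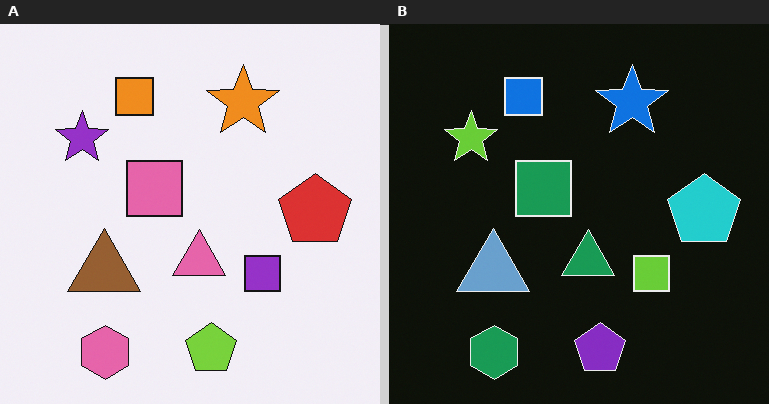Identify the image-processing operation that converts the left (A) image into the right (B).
The right (B) image is the left (A) color-inverted (negative).

The light background has become dark and every shape's color is its complement — a photographic negative.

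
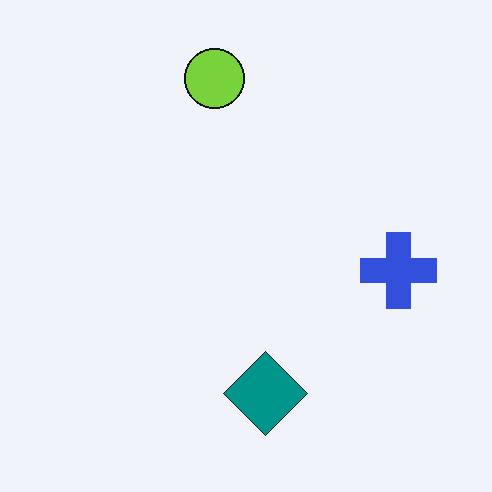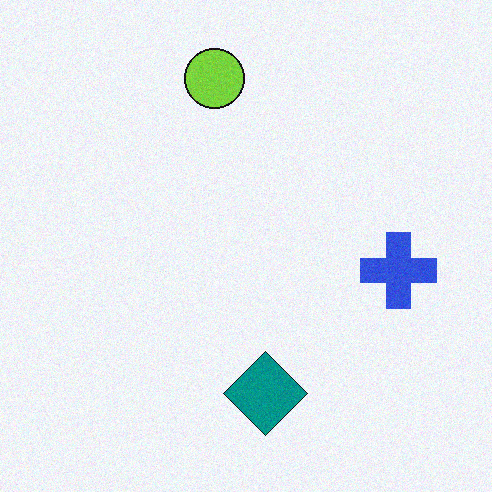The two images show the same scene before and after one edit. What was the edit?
This is the original image degraded with light additive noise.

Random speckle covers the whole image, including the flat background.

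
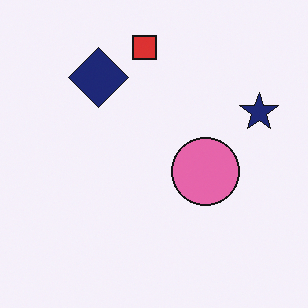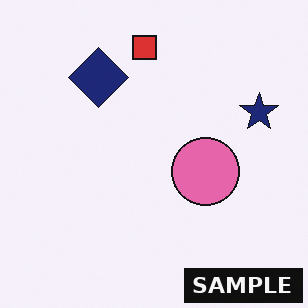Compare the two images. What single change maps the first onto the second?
The transformation is: watermarked with the text "SAMPLE" in the lower-right corner.

A dark label reading "SAMPLE" appears in the lower-right corner.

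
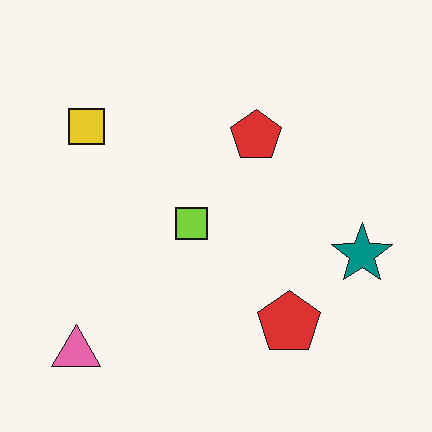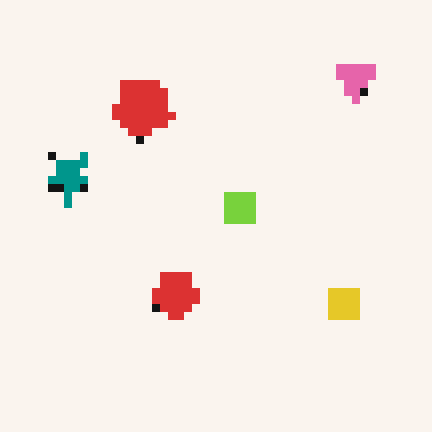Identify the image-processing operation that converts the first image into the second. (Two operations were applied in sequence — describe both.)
It was rotated 180°, then pixelated into visible square blocks.

The pink triangle sits in the bottom-left of the first image and the top-right of the second — consistent with a whole-image 180° rotation. Shapes are reduced to large square blocks; fine edges and outlines are lost — a downscale-then-upscale (mosaic) effect.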